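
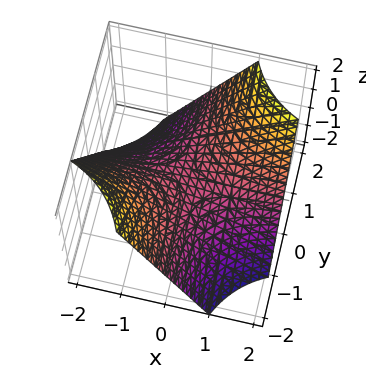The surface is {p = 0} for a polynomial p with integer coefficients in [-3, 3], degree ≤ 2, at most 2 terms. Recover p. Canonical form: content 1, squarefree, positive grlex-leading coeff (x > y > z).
x*y - z

First, degree: a hyperbolic paraboloid; a quadric, so deg p = 2.
Next, against the integer gridlines: the visible x-axis segment lies entirely on the surface; it meets the z-axis at z = 0 (among the integer gridlines); every point of the y-axis in the box is on the surface.
Finally, assembling these constraints gives the stated polynomial.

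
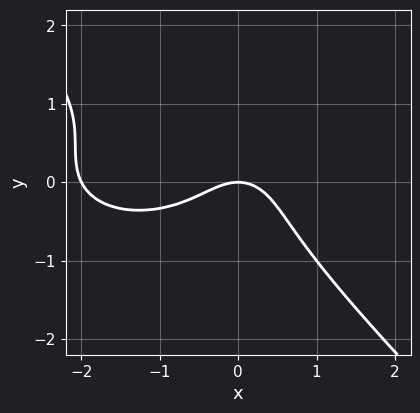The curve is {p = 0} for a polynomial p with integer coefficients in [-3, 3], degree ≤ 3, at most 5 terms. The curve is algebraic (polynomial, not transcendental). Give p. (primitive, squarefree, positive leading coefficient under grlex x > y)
x^3 + 2*x*y^2 + 3*y^3 + 2*x^2 + 2*y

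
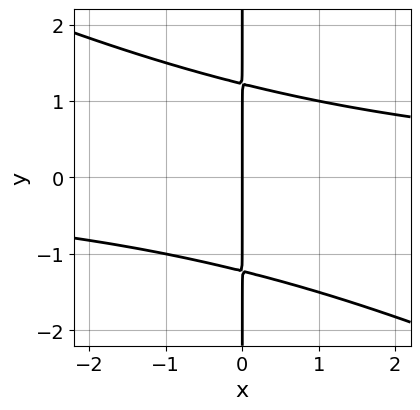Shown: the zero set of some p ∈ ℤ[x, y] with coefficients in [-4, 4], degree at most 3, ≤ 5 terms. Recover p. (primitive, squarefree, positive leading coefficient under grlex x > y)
x^2*y + 2*x*y^2 - 3*x

First, deg p = 3. No degree-2 curve has this shape.
Next, reading off the gridlines: every point of the y-axis in the box is on the curve; one x-axis crossing is at x = 0.
Finally, assembling these constraints gives the stated polynomial.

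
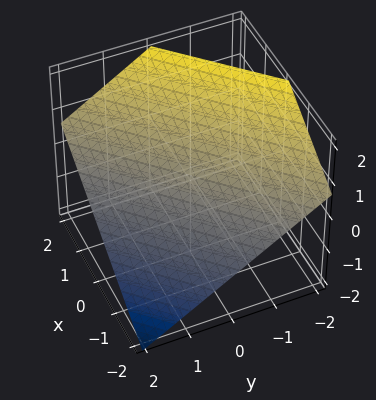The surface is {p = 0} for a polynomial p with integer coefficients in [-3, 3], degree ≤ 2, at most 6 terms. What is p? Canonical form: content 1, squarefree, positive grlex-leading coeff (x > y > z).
2*x - 2*y - 3*z + 2

First, the degree is 1 — every cross-section is a straight line — this is a plane.
Next, against the integer gridlines: it meets the y-axis at y = 1 (among the integer gridlines); it crosses the x-axis at the gridline x = -1.
Finally, assembling these constraints gives the stated polynomial.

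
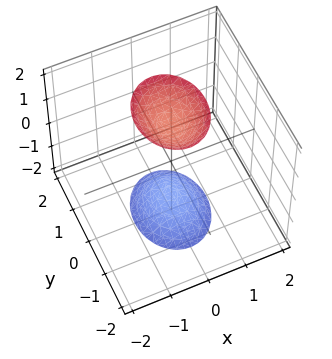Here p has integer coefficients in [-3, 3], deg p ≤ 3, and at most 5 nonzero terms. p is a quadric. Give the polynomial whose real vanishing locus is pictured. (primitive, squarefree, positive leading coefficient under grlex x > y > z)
1. There are 2 components. They look like related sheets of one shape, so recover p as a whole.
2. The degree is 2 — two sheets facing apart; a quadric.
3. Symmetries: mirror symmetry x ↦ −x ⇒ only even powers of x; it's symmetric under z → −z, forcing even powers of z; it's symmetric under y → −y, forcing even powers of y.
4. Checking where it meets the axes: the surface avoids every integer y-axis point in the box; it misses every integer gridline on the x-axis.
5. Matching integer coefficients to the picture gives p.

3*x^2 + 2*y^2 - z^2 + 2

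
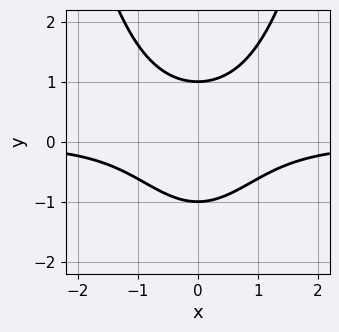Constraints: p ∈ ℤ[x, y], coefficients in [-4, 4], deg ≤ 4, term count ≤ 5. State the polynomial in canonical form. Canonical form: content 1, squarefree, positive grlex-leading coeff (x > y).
x^2*y - y^2 + 1

Degree: a generic line meets the curve in up to 3 points, so deg p = 3.
Symmetries: mirror symmetry x ↦ −x ⇒ only even powers of x.
Checking where it meets the axes: no x-intercept at any integer in the box; the y-axis gridline crossings are at y ∈ {-1, 1}.
The integer polynomial consistent with all of this is the stated p.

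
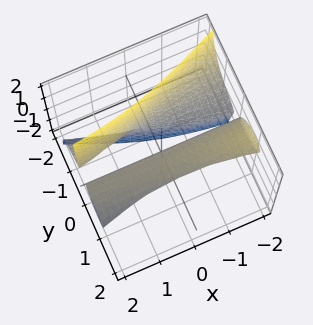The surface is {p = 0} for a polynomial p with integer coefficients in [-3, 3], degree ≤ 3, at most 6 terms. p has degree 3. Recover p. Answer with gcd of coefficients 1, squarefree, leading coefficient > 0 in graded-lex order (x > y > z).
3*x*y*z + 3*y^3 + 3*y*z^2 + 3*z^2 - 2*y

The picture has 2 separate pieces. They look like related sheets of one shape, so recover p as a whole.
Degree: a generic line meets the surface in up to 3 points, so deg p = 3.
From the visible intercepts: it meets the z-axis at z = 0 (among the integer gridlines); it crosses the y-axis at the gridline y = 0; the visible x-axis segment lies entirely on the surface.
These observations pin down the coefficients.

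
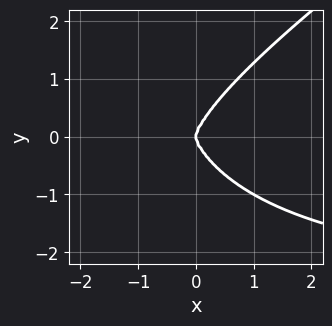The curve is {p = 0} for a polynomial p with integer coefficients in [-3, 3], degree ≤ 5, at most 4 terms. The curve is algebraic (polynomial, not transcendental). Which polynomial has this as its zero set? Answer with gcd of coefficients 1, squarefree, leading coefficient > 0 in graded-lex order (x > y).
x^3*y - x^2*y^2 - y^4 + 3*x^3

First, the degree is 4 — no degree-3 curve has this shape.
Then, checking where it meets the axes: one y-axis crossing is at y = 0; it crosses the x-axis at the gridline x = 0.
Finally, the integer polynomial consistent with all of this is the stated p.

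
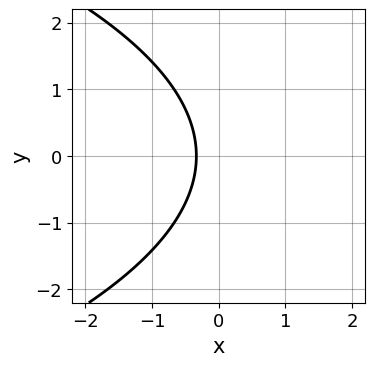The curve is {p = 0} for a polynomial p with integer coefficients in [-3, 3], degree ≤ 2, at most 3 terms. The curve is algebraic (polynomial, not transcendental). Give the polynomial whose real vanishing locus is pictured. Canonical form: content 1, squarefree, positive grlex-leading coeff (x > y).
y^2 + 3*x + 1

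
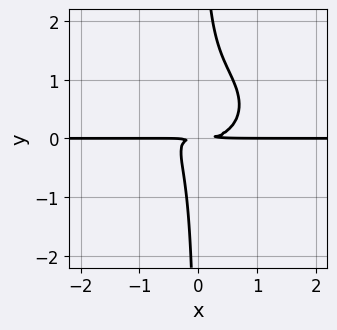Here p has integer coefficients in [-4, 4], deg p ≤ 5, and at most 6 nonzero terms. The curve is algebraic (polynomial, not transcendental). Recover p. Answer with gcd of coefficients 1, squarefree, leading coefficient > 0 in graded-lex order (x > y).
2*x^3*y + 3*x*y^3 - 2*x*y^2 - y^2

First, deg p = 4.
Next, observable constraints: every point of the x-axis in the box is on the curve.
Finally, together with the visible shape, these determine p as stated.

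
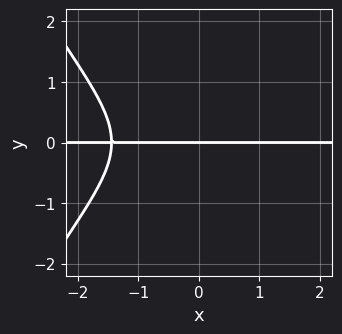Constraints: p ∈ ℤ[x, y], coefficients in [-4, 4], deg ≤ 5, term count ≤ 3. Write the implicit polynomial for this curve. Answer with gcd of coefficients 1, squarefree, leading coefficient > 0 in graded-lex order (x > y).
Degree: no degree-3 curve has this shape, so deg p = 4.
From the visible intercepts: every point of the x-axis in the box is on the curve; it crosses the y-axis at the gridline y = 0.
Putting this together gives p.

x^3*y + 3*y^3 + 3*y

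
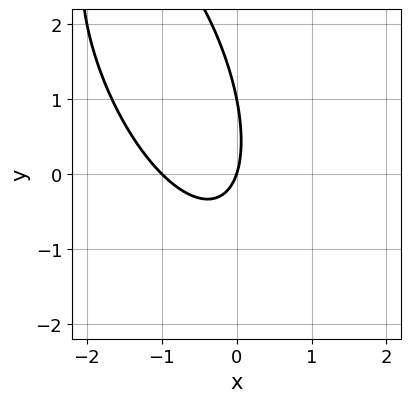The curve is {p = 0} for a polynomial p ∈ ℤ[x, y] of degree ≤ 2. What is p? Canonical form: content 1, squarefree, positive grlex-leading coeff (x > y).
3*x^2 + 2*x*y + y^2 + 3*x - y

(a) The degree is 2 — a generic line meets the curve in up to 2 points.
(b) From the axis intercepts and sections: among the integer gridlines, it crosses the y-axis at y ∈ {0, 1}; the x-axis gridline crossings are at x ∈ {-1, 0}.
(c) Fitting integer coefficients to these (and the overall shape) gives p.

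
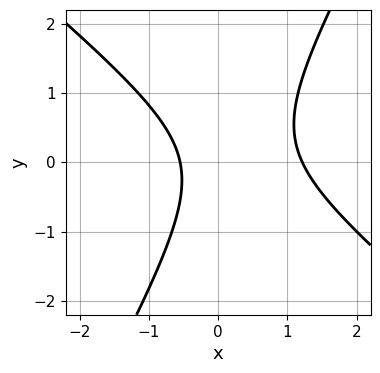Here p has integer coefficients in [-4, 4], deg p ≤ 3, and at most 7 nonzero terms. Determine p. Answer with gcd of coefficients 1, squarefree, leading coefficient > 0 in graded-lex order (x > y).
3*x^2 + 2*x*y - 2*y^2 - 2*x - 2

First, the degree is 2 — a generic line meets the curve in up to 2 points.
Then, from the visible intercepts: no y-intercept at any integer in the box.
Finally, the integer polynomial consistent with all of this is the stated p.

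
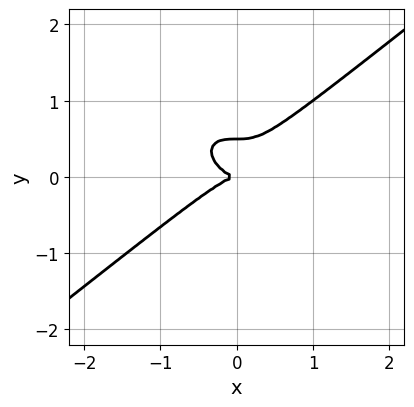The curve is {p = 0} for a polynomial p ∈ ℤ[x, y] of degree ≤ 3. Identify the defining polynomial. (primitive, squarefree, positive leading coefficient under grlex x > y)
1. Degree: a generic line meets the curve in up to 3 points, so deg p = 3.
2. From the axis intercepts and sections: one x-axis crossing is at x = 0; one y-axis crossing is at y = 0.
3. The integer polynomial consistent with all of this is the stated p.

x^3 - 2*y^3 + y^2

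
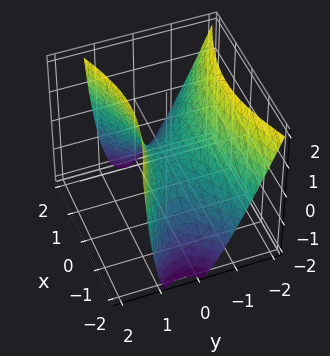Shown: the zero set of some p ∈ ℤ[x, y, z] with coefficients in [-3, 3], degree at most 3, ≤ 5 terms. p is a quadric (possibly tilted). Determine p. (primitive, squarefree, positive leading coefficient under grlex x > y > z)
x^2 - 3*y^2 - y*z + 2*z

(a) deg p = 2. No degree-1 surface has this shape.
(b) Against the integer gridlines: it crosses the x-axis at the gridline x = 0; it crosses the y-axis at the gridline y = 0.
(c) These observations pin down the coefficients.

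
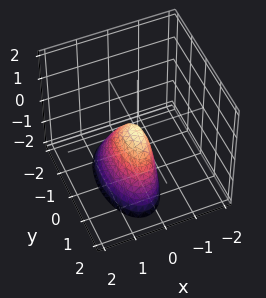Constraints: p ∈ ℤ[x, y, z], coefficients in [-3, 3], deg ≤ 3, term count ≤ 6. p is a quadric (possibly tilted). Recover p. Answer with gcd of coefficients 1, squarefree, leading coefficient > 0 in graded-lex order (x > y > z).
3*x^2 + x*z + y^2 + z

1. Degree: the shape is more complex than any degree-1 surface, so deg p = 2.
2. Observable constraints: one x-axis crossing is at x = 0; one z-axis crossing is at z = 0; it crosses the y-axis at the gridline y = 0.
3. Fitting integer coefficients to these (and the overall shape) gives p.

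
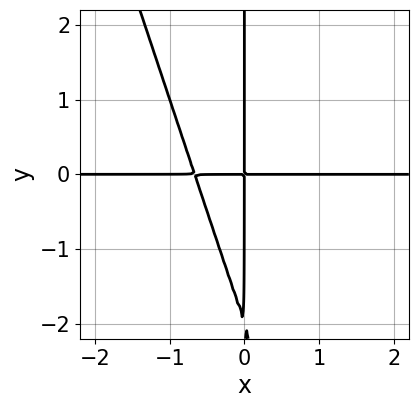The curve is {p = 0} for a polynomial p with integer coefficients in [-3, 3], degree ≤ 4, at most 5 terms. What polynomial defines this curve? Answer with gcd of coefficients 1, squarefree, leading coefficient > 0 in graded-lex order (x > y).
3*x^2*y + x*y^2 + 2*x*y

The degree is 3 — no degree-2 curve has this shape.
Checking where it meets the axes: every point of the y-axis in the box is on the curve; every point of the x-axis in the box is on the curve.
These observations pin down the coefficients.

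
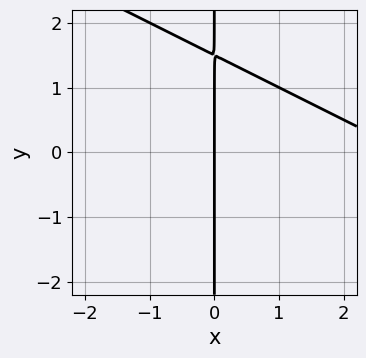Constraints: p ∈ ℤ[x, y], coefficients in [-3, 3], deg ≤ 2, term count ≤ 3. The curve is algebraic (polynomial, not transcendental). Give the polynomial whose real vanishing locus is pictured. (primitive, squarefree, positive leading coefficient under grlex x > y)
x^2 + 2*x*y - 3*x

deg p = 2.
From the visible intercepts: every point of the y-axis in the box is on the curve; it crosses the x-axis at the gridline x = 0.
Matching integer coefficients to the picture gives p.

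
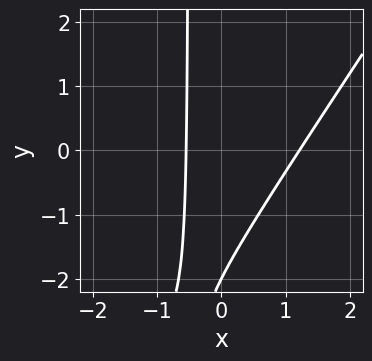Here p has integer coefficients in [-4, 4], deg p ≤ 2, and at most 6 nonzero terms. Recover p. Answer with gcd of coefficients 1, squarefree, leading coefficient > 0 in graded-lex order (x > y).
1. The degree is 2 — a generic line meets the curve in up to 2 points.
2. Checking where it meets the axes: it crosses the y-axis at the gridline y = -2.
3. These observations pin down the coefficients.

3*x^2 - 2*x*y - 2*x - y - 2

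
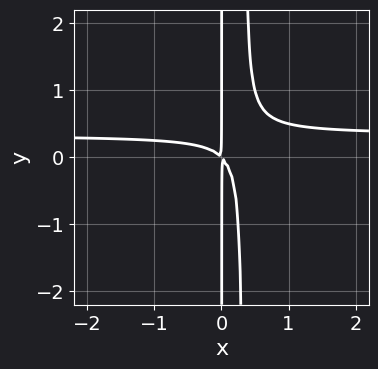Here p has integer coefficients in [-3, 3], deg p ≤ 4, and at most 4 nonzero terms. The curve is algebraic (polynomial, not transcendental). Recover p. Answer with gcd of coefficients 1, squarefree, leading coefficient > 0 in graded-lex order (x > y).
Degree: a generic line meets the curve in up to 3 points, so deg p = 3.
Reading off the gridlines: every point of the y-axis in the box is on the curve.
Together with the visible shape, these determine p as stated.

3*x^2*y - x^2 - x*y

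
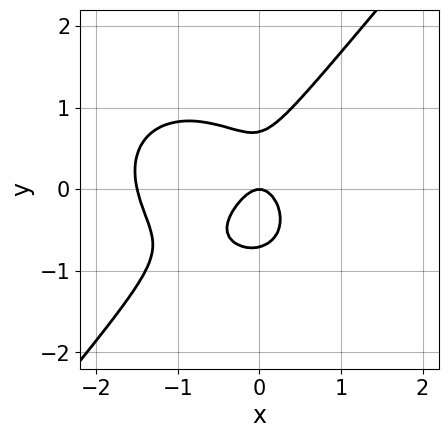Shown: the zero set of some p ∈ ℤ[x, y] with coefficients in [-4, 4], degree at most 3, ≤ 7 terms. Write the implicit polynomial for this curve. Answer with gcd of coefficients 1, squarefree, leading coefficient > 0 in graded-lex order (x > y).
2*x^3 + x*y^2 - 2*y^3 + 3*x^2 + y

First, degree: a generic line meets the curve in up to 3 points, so deg p = 3.
Then, reading off the gridlines: one y-axis crossing is at y = 0; it crosses the x-axis at the gridline x = 0.
Finally, together with the visible shape, these determine p as stated.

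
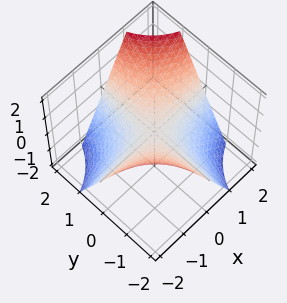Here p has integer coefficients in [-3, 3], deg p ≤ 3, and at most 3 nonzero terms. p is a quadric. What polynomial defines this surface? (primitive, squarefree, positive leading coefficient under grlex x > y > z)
(a) The degree is 2 — a hyperbolic paraboloid; a quadric.
(b) From the axis intercepts and sections: the visible y-axis segment lies entirely on the surface; it crosses the z-axis at the gridline z = 0.
(c) Solving for integer coefficients yields p as stated. Check: (2, 0, 0) on the x-axis lies on the surface, and p(2, 0, 0) = 0. ✓

x*y - z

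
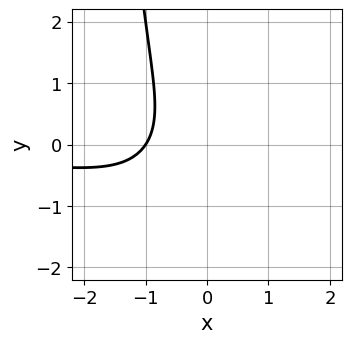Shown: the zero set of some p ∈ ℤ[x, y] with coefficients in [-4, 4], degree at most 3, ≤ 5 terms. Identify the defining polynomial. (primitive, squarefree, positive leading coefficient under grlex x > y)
(a) Degree: no degree-2 curve has this shape, so deg p = 3.
(b) Checking where it meets the axes: it meets the x-axis at x = -1 (among the integer gridlines); no y-intercept at any integer in the box.
(c) The integer polynomial consistent with all of this is the stated p.

2*x^2*y - x*y^2 - 2*y^2 - 3*x - 3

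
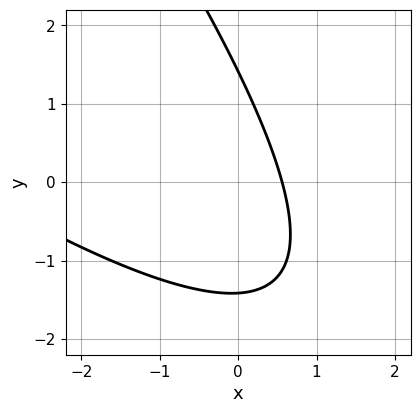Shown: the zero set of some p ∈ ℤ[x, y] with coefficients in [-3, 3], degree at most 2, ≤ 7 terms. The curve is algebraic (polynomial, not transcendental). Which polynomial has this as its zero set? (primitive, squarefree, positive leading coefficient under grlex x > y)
x^2 + 2*x*y + y^2 + 3*x - 2

First, degree: no degree-1 curve has this shape, so deg p = 2.
Finally, the integer polynomial consistent with all of this is the stated p.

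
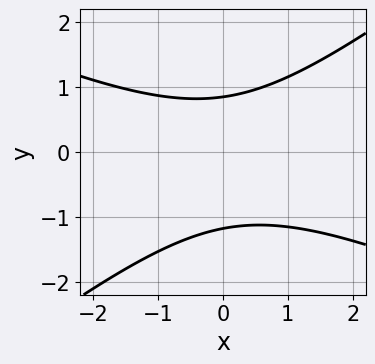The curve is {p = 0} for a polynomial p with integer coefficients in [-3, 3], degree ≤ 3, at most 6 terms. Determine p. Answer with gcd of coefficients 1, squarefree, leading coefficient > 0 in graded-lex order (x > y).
x^2 + x*y - 3*y^2 - y + 3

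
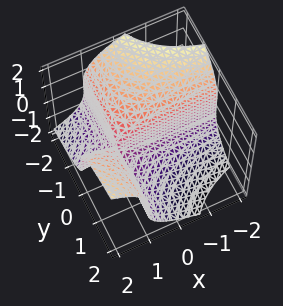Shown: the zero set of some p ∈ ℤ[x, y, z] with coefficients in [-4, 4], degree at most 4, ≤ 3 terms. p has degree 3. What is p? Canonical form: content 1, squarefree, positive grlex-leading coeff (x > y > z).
z^3 - 3*x*y + 3*y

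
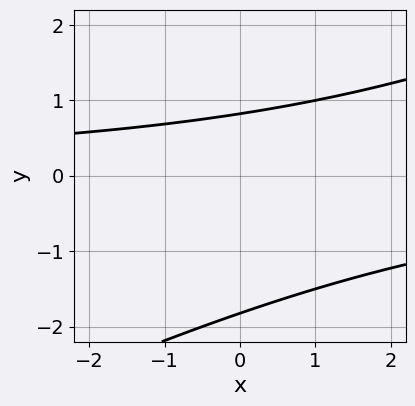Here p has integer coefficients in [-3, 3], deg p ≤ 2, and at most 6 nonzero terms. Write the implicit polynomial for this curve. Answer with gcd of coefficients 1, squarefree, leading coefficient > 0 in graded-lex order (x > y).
x*y - 2*y^2 - 2*y + 3

1. deg p = 2.
2. Checking where it meets the axes: it misses every integer gridline on the x-axis.
3. These observations pin down the coefficients.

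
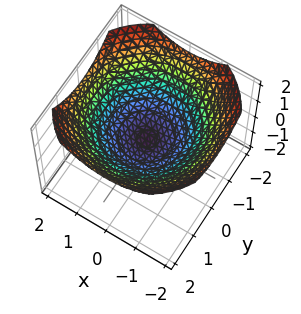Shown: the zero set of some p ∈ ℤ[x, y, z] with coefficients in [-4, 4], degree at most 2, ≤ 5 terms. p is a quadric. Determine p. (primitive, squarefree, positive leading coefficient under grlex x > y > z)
x^2 + y^2 - 3*z

The degree is 2 — a single bowl opening along one axis; a quadric.
By symmetry, the surface is invariant under rotation about z: p = q(x² + y², z).
Reading off the gridlines: a circular section at z = 1 has radius between 1 and 2; it meets the y-axis at y = 0 (among the integer gridlines).
Solving for integer coefficients yields p as stated.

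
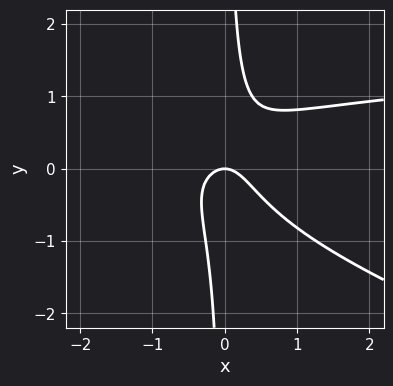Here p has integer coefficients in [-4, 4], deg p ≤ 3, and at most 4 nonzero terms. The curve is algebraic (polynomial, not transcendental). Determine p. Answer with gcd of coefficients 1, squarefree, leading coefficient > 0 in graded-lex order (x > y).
1. deg p = 3. The shape is more complex than any degree-2 curve.
2. Observable constraints: one x-axis crossing is at x = 0; it meets the y-axis at y = 0 (among the integer gridlines).
3. These observations pin down the coefficients.

x^2*y + 3*x*y^2 - 2*x^2 - y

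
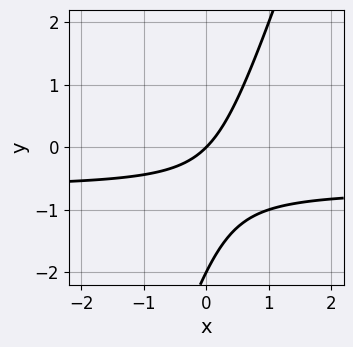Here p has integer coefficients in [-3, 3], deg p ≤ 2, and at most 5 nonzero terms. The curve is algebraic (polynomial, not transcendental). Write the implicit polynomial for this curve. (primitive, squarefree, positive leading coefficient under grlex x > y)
3*x*y - y^2 + 2*x - 2*y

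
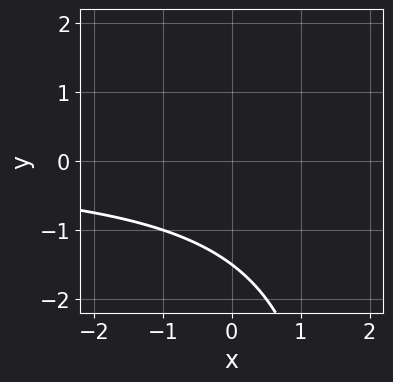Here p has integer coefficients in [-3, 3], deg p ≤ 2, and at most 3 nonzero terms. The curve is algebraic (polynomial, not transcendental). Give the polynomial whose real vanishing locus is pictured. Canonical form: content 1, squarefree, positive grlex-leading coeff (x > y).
x*y - 2*y - 3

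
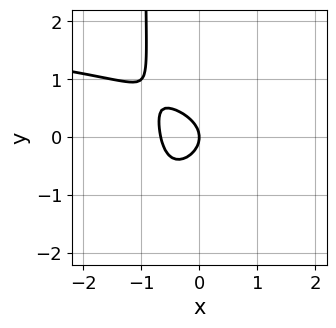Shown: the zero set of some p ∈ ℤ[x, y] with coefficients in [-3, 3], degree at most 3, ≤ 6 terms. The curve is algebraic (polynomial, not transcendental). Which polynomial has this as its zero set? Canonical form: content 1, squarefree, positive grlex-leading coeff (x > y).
x^2*y - 3*x*y^2 - 3*x^2 - 3*y^2 - 2*x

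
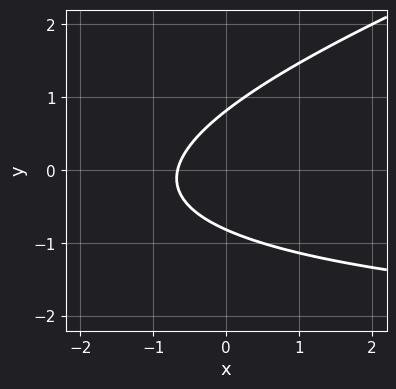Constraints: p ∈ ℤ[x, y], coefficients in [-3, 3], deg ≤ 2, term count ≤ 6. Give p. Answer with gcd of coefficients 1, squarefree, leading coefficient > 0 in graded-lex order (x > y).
Degree: a generic line meets the curve in up to 2 points, so deg p = 2.
The integer polynomial consistent with all of this is the stated p.

x*y - 3*y^2 + 3*x + 2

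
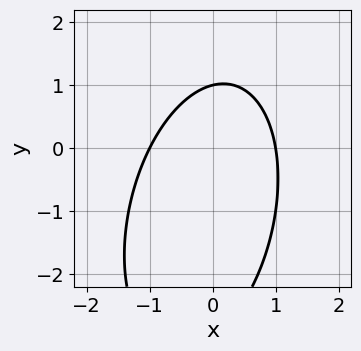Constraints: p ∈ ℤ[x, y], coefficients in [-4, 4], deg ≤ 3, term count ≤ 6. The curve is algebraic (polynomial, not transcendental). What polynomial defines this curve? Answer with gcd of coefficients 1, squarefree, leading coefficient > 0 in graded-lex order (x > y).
First, degree: a generic line meets the curve in up to 2 points, so deg p = 2.
Then, checking where it meets the axes: the x-axis gridline crossings are at x ∈ {-1, 1}; one y-axis crossing is at y = 1.
Finally, matching integer coefficients to the picture gives p.

3*x^2 - x*y + y^2 + 2*y - 3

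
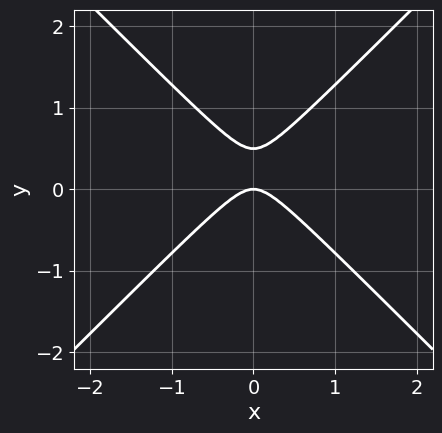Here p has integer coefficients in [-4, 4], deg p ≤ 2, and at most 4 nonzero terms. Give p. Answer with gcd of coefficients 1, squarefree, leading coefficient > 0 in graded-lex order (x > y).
2*x^2 - 2*y^2 + y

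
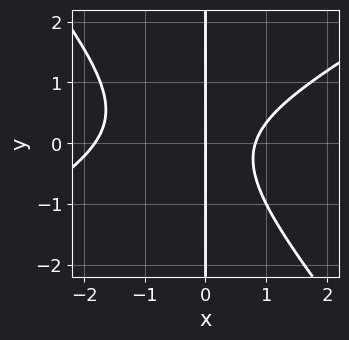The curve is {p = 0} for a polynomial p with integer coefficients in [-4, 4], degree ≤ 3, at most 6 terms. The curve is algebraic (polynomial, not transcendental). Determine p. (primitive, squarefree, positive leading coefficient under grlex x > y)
2*x^3 - 2*x^2*y - 3*x*y^2 + 2*x^2 - 3*x

(a) Degree: no degree-2 curve has this shape, so deg p = 3.
(b) Observable constraints: the visible y-axis segment lies entirely on the curve; it meets the x-axis at x = 0 (among the integer gridlines).
(c) Putting this together gives p.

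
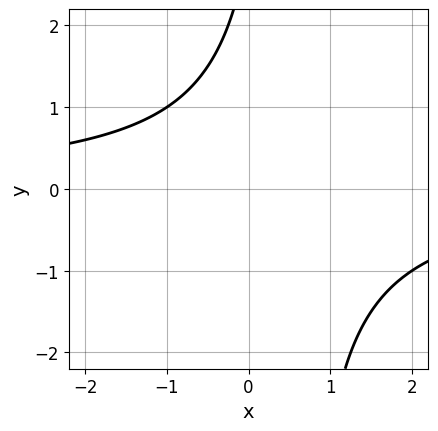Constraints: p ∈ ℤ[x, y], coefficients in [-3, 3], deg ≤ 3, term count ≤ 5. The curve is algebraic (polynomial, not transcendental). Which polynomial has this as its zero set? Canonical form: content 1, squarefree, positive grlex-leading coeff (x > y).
1. deg p = 2.
2. From the axis intercepts and sections: no x-intercept at any integer in the box; no y-intercept at any integer in the box.
3. Solving for integer coefficients yields p as stated.

2*x*y - y + 3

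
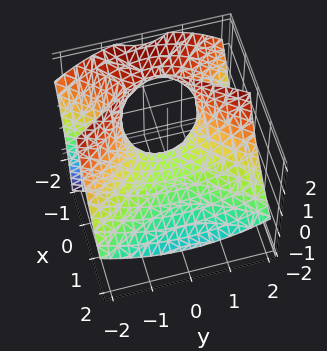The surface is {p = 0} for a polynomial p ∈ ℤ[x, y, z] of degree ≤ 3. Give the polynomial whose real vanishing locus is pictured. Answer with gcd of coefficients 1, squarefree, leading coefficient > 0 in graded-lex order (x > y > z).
2*x^2 + 3*x*z - y^2 + 2*z

(a) Degree: no degree-1 surface has this shape, so deg p = 2.
(b) Against the integer gridlines: it meets the z-axis at z = 0 (among the integer gridlines); it meets the y-axis at y = 0 (among the integer gridlines).
(c) Fitting integer coefficients to these (and the overall shape) gives p.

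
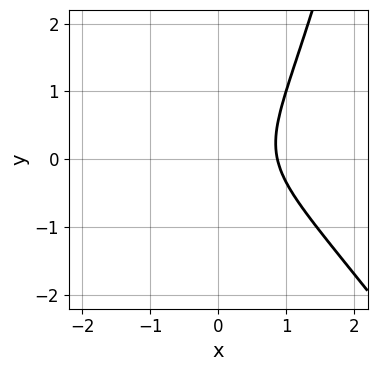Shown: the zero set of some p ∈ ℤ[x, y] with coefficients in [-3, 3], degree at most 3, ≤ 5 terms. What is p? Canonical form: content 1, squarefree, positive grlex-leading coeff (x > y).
3*x^3 + 2*x^2*y - 3*y^2 - 2

(a) deg p = 3.
(b) Against the integer gridlines: no y-intercept at any integer in the box.
(c) The integer polynomial consistent with all of this is the stated p.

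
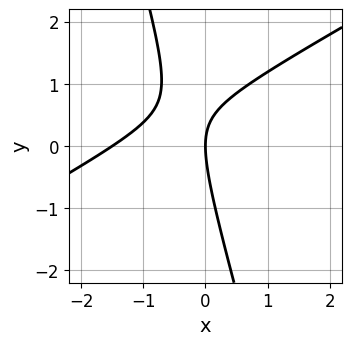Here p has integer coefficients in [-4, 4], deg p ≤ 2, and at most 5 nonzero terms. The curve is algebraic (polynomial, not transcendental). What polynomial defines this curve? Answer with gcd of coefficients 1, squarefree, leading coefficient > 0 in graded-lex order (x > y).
(a) deg p = 2. No degree-1 curve has this shape.
(b) Observable constraints: it crosses the x-axis at the gridline x = 0; one y-axis crossing is at y = 0.
(c) Assembling these constraints gives the stated polynomial.

2*x^2 - 3*x*y - y^2 + 3*x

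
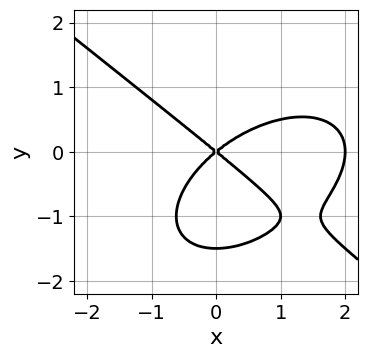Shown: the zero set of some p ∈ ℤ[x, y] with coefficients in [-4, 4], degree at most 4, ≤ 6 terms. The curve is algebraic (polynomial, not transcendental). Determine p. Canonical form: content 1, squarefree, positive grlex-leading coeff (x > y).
1. Degree: the shape is more complex than any degree-2 curve, so deg p = 3.
2. From the visible intercepts: it crosses the y-axis at the gridline y = 0; the x-axis gridline crossings are at x ∈ {0, 2}.
3. Matching integer coefficients to the picture gives p.

x^3 + 2*y^3 - 2*x^2 + 3*y^2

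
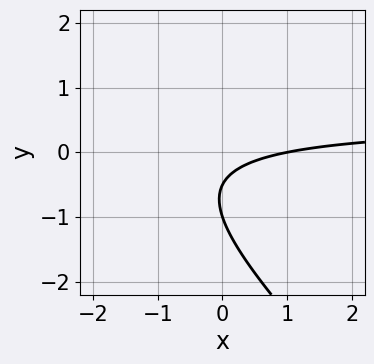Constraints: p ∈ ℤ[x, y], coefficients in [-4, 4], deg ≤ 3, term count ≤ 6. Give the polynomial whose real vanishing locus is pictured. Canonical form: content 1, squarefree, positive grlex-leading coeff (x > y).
2*x*y + 2*y^2 - x + 3*y + 1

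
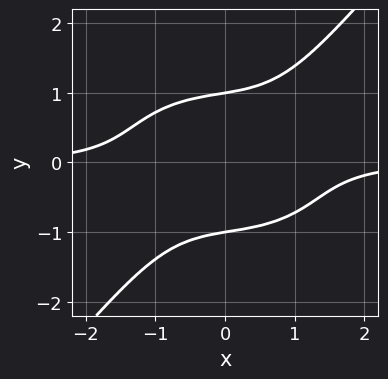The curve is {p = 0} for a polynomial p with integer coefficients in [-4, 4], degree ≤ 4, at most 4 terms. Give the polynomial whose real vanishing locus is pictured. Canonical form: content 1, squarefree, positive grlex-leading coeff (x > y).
Degree: the shape is more complex than any degree-3 curve, so deg p = 4.
Checking where it meets the axes: the curve avoids every integer x-axis point in the box; among the integer gridlines, it crosses the y-axis at y ∈ {-1, 1}.
These observations pin down the coefficients.

2*x^3*y + 2*x*y^3 - 3*y^4 + 3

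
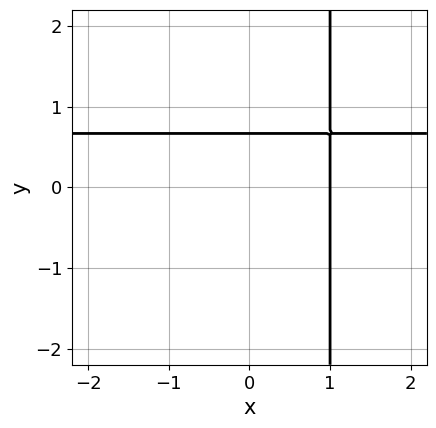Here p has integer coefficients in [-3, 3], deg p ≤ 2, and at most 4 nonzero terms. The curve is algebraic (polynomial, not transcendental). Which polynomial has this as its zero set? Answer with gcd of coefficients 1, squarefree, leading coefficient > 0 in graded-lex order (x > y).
3*x*y - 2*x - 3*y + 2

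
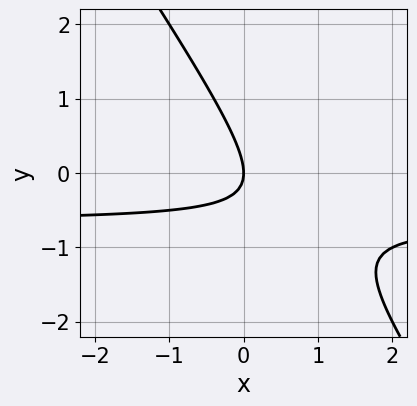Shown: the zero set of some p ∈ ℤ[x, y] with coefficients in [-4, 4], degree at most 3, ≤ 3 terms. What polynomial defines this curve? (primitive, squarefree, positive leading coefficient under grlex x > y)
3*x*y + 2*y^2 + 2*x

The degree is 2 — the shape is more complex than any degree-1 curve.
Checking where it meets the axes: it crosses the x-axis at the gridline x = 0; one y-axis crossing is at y = 0.
Putting this together gives p.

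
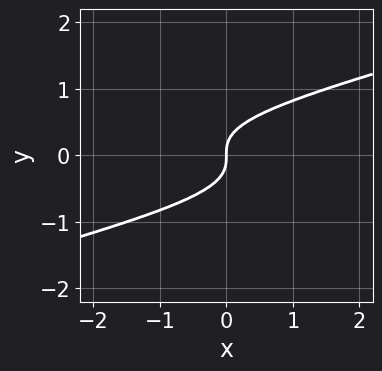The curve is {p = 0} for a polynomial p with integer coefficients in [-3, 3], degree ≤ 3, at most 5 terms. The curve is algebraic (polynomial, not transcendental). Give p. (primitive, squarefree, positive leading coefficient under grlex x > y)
x*y^2 - 3*y^3 + x

1. deg p = 3.
2. Reading off the gridlines: it crosses the x-axis at the gridline x = 0; it crosses the y-axis at the gridline y = 0.
3. Solving for integer coefficients yields p as stated.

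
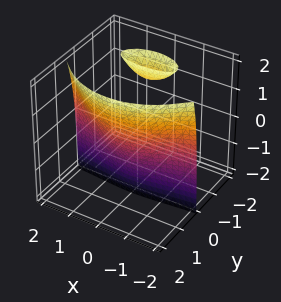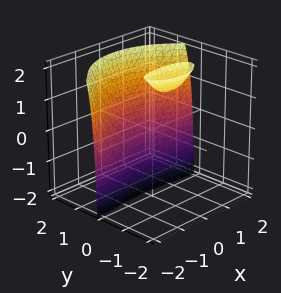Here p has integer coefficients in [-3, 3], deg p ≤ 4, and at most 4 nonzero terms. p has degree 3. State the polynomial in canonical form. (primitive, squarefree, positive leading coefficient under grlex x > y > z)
1. There are 2 components. Treating them together as one polynomial.
2. Degree: the shape is more complex than any degree-2 surface, so deg p = 3.
3. Reading off the gridlines: no z-intercept at any integer in the box; the surface avoids every integer x-axis point in the box.
4. These observations pin down the coefficients.

2*x^2*y + 3*y^3 - 3*y*z - 2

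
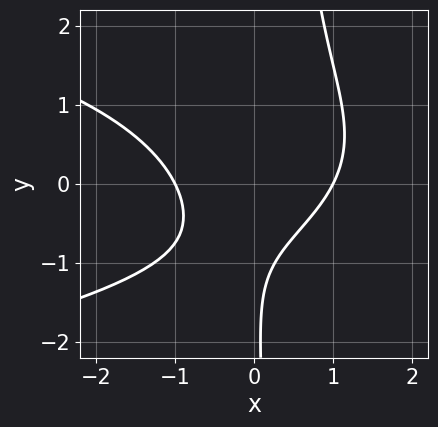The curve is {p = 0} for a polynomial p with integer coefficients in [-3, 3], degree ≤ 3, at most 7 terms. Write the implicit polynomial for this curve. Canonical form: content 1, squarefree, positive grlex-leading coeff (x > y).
3*x*y^2 + 3*x^2 - y^2 - 3*y - 3

(a) The degree is 3 — no degree-2 curve has this shape.
(b) Against the integer gridlines: it misses every integer gridline on the y-axis; the x-axis gridline crossings are at x ∈ {-1, 1}.
(c) Putting this together gives p.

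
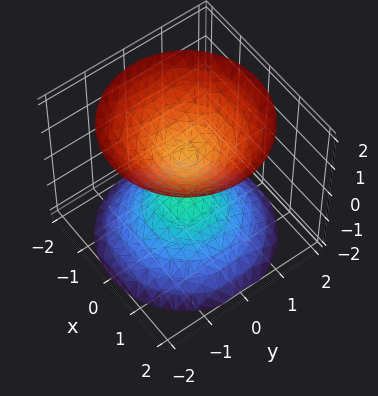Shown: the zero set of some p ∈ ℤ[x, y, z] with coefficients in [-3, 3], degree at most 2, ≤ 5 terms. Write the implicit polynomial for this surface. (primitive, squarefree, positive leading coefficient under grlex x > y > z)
2*x^2 + 2*y^2 - 2*z^2 + 1

1. The picture has 2 separate pieces. Treating them together as one polynomial.
2. Degree: two separate bowl-shaped sheets opening away from each other; a quadric, so deg p = 2.
3. Symmetries: the z ↦ −z reflection is a symmetry, so z appears only in even powers; the z-axis is an axis of rotation, so x and y enter only as x² + y².
4. From the visible intercepts: a circular section at z = -1 has radius between 0 and 1; no x-intercept at any integer in the box; no y-intercept at any integer in the box.
5. Solving for integer coefficients yields p as stated.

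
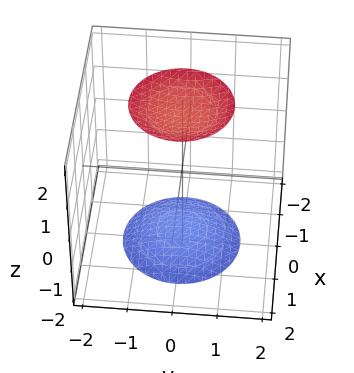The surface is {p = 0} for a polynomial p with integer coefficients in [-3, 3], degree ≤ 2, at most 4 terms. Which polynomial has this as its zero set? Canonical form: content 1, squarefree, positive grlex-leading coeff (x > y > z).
x^2 + y^2 - z^2 + 3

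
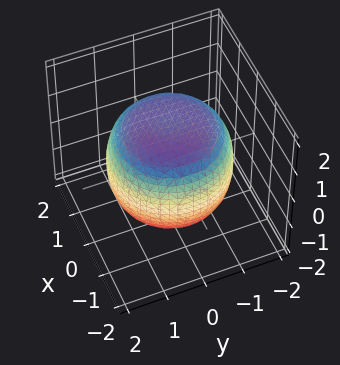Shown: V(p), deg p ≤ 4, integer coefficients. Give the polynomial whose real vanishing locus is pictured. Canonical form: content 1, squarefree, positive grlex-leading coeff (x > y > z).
x^4 + 2*x^2*y^2 + y^4 - x^2 - y^2 + 2*z^2 - 3

deg p = 4.
By symmetry, every cross-section ⟂ z is a circle, so x, y appear only via x² + y².
Against the integer gridlines: a circular section at z = 0 has radius between 1 and 2.
Assembling these constraints gives the stated polynomial.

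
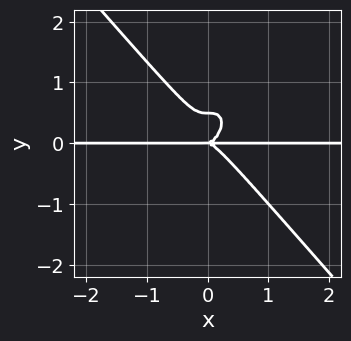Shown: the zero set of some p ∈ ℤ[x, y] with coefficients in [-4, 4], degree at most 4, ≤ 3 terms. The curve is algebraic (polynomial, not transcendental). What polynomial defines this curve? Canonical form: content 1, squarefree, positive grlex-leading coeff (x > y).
3*x^3*y + 2*y^4 - y^3

The degree is 4 — the shape is more complex than any degree-3 curve.
Checking where it meets the axes: one y-axis crossing is at y = 0; the visible x-axis segment lies entirely on the curve.
Putting this together gives p.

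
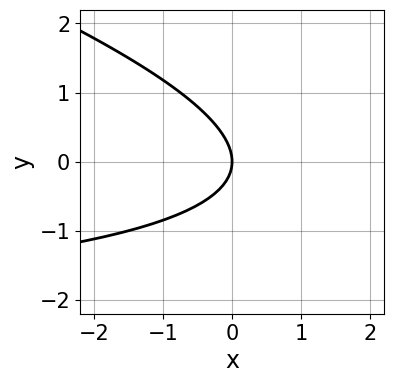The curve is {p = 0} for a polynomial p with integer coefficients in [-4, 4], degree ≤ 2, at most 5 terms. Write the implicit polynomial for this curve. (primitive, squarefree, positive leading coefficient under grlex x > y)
x*y + 3*y^2 + 3*x

Degree: no degree-1 curve has this shape, so deg p = 2.
Observable constraints: one y-axis crossing is at y = 0; it crosses the x-axis at the gridline x = 0.
Assembling these constraints gives the stated polynomial.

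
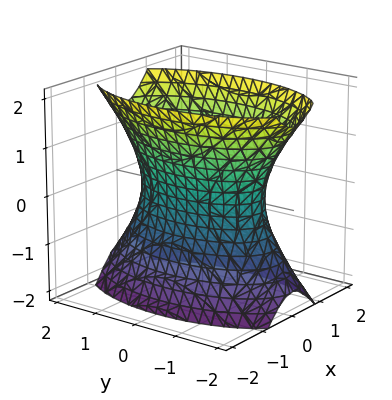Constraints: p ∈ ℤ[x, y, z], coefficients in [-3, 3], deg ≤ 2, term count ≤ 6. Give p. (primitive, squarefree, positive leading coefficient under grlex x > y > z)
1. deg p = 2. An hourglass — one-sheet hyperboloid; a quadric.
2. Symmetries: it's symmetric under x → −x, forcing even powers of x; mirror symmetry z ↦ −z ⇒ only even powers of z; the y ↦ −y reflection is a symmetry, so y appears only in even powers.
3. Against the integer gridlines: it misses every integer gridline on the z-axis.
4. Fitting integer coefficients to these (and the overall shape) gives p.

3*x^2 + y^2 - z^2 - 2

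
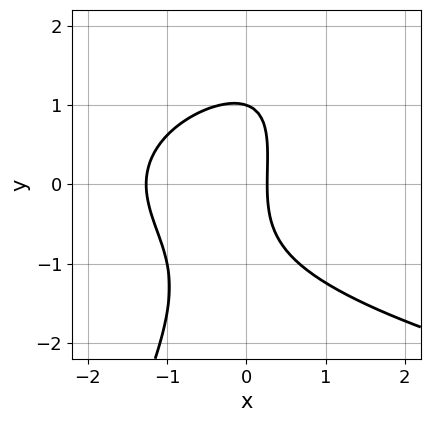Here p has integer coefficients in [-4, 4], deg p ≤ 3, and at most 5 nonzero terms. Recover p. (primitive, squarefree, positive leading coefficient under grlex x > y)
2*x*y^2 - y^3 - 3*x^2 - 3*x + 1

First, the degree is 3 — the shape is more complex than any degree-2 curve.
Then, from the axis intercepts and sections: one y-axis crossing is at y = 1.
Finally, the integer polynomial consistent with all of this is the stated p.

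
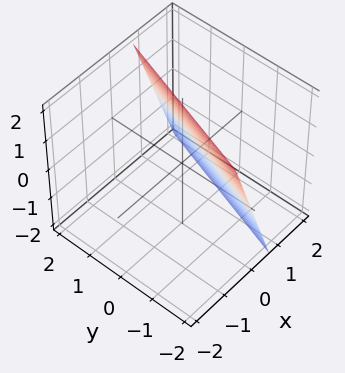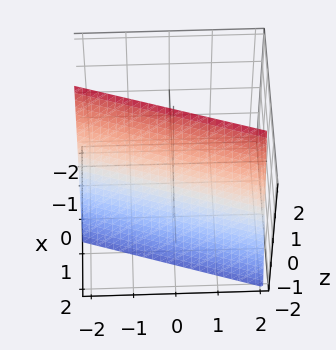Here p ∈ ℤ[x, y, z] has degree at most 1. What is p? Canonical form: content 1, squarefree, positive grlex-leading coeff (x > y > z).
3*x - y + z - 2

1. Degree: every cross-section is a straight line — this is a plane, so deg p = 1.
2. From the axis intercepts and sections: one y-axis crossing is at y = -2; it crosses the z-axis at the gridline z = 2.
3. Assembling these constraints gives the stated polynomial.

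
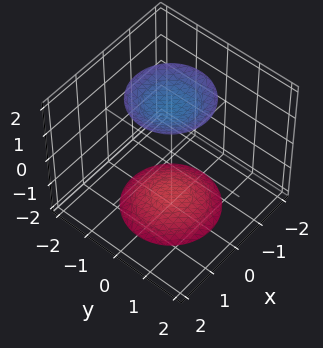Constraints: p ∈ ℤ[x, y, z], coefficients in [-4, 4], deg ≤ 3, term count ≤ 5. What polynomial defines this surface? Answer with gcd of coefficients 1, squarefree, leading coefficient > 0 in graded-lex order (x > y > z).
The picture has 2 separate pieces.
Degree: no degree-1 surface has this shape, so deg p = 2.
By symmetry, every cross-section ⟂ z is a circle, so x, y appear only via x² + y².
From the visible intercepts: no x-intercept at any integer in the box; it misses every integer gridline on the y-axis; a circular section at z = 2 has radius exactly 1.
Assembling these constraints gives the stated polynomial.

x^2 + y^2 - z^2 + 3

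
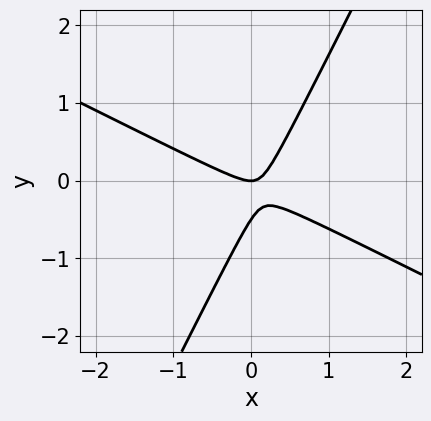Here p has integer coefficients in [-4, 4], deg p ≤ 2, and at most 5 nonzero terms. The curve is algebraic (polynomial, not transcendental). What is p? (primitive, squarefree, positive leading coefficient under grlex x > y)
First, degree: a generic line meets the curve in up to 2 points, so deg p = 2.
Next, checking where it meets the axes: it meets the x-axis at x = 0 (among the integer gridlines); one y-axis crossing is at y = 0.
Finally, putting this together gives p.

2*x^2 + 3*x*y - 2*y^2 - y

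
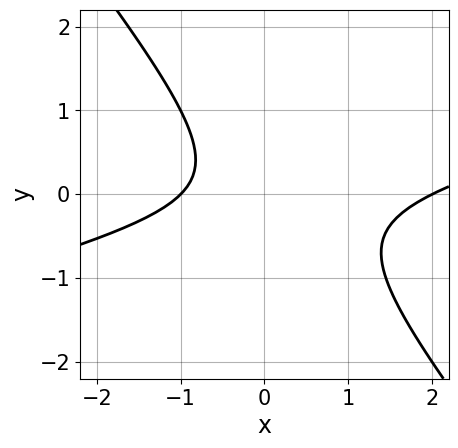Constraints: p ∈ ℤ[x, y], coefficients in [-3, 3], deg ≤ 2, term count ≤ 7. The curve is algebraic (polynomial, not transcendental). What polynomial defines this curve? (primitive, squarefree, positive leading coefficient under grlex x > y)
x^2 - 3*x*y - 3*y^2 - x - 2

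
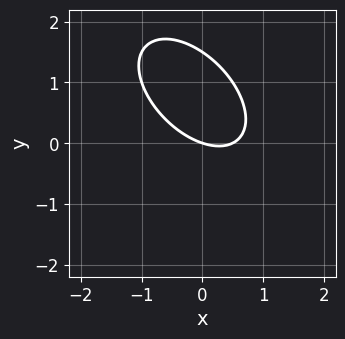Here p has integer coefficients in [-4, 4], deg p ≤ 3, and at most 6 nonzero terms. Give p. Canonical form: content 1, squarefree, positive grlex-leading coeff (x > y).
2*x^2 + 2*x*y + 2*y^2 - x - 3*y

(a) The degree is 2 — a generic line meets the curve in up to 2 points.
(b) Reading off the gridlines: it meets the y-axis at y = 0 (among the integer gridlines); it crosses the x-axis at the gridline x = 0.
(c) Putting this together gives p.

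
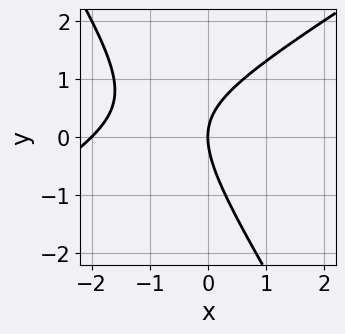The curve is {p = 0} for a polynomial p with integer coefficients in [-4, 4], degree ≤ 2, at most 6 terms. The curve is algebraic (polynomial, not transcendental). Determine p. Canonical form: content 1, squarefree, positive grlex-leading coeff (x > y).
x^2 - x*y - y^2 + 2*x

1. deg p = 2. No degree-1 curve has this shape.
2. From the visible intercepts: it crosses the y-axis at the gridline y = 0; the x-axis gridline crossings are at x ∈ {-2, 0}.
3. Together with the visible shape, these determine p as stated.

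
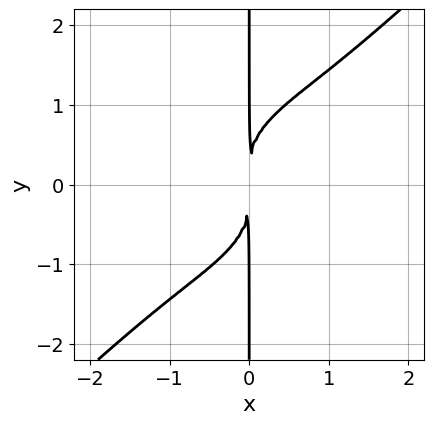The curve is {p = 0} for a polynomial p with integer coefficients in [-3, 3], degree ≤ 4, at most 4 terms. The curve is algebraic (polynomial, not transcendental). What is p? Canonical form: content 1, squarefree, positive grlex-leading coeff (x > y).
x^4 - x*y^3 + 2*x^2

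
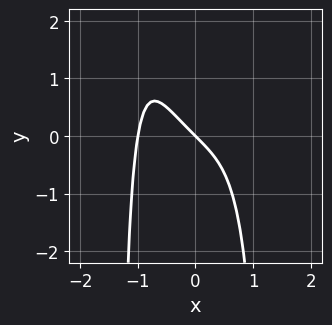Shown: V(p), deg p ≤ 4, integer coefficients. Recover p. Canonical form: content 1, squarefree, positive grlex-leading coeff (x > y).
2*x^4 - x^2*y + 2*x + 2*y

First, degree: a generic line meets the curve in up to 4 points, so deg p = 4.
Next, from the visible intercepts: the x-axis gridline crossings are at x ∈ {-1, 0}; one y-axis crossing is at y = 0.
Finally, matching integer coefficients to the picture gives p.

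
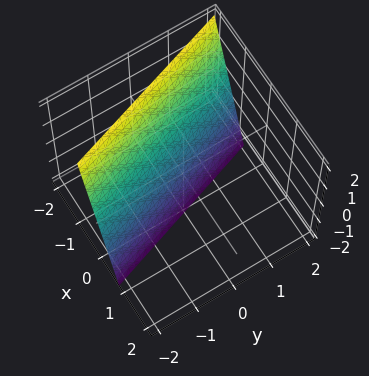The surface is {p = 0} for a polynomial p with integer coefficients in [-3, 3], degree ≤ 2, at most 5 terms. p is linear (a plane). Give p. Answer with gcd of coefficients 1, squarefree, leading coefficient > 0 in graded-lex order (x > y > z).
3*x + y + z + 2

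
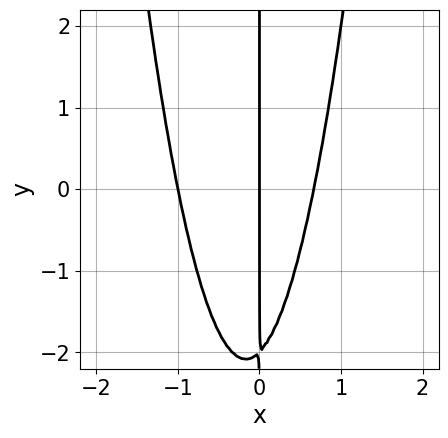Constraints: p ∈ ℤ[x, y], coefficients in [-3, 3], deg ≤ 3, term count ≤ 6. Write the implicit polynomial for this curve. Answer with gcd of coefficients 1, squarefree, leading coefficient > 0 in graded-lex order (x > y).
3*x^3 + x^2 - x*y - 2*x

First, deg p = 3. No degree-2 curve has this shape.
Next, checking where it meets the axes: the visible y-axis segment lies entirely on the curve; the x-axis gridline crossings are at x ∈ {-1, 0}.
Finally, solving for integer coefficients yields p as stated.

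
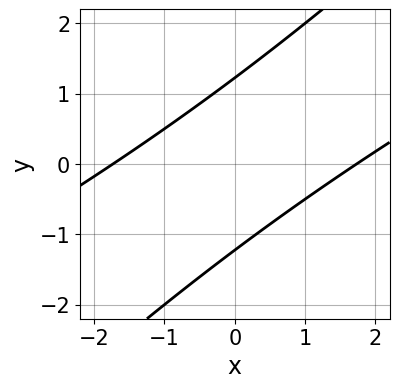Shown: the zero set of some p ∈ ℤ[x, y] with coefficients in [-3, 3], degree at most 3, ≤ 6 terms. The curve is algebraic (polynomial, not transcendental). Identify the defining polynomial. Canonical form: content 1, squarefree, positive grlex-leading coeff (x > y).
x^2 - 3*x*y + 2*y^2 - 3

(a) The degree is 2 — no degree-1 curve has this shape.
(b) The integer polynomial consistent with all of this is the stated p.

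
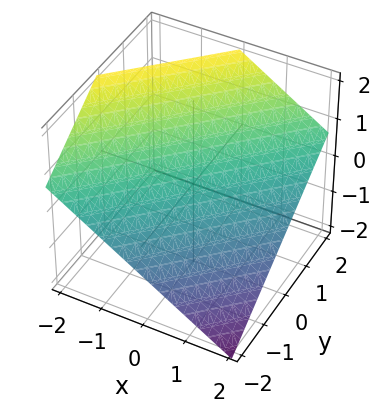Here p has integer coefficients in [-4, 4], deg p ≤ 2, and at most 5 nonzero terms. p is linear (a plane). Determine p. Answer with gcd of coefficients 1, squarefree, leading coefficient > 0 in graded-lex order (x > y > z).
2*x - 2*y + 3*z - 2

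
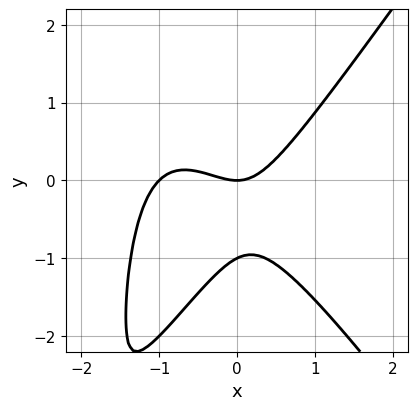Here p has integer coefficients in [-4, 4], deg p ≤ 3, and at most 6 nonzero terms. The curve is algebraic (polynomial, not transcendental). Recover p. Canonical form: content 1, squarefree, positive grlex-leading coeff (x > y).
First, the degree is 3 — the shape is more complex than any degree-2 curve.
Next, from the visible intercepts: the y-axis gridline crossings are at y ∈ {-1, 0}; among the integer gridlines, it crosses the x-axis at x ∈ {-1, 0}.
Finally, solving for integer coefficients yields p as stated.

2*x^3 - x*y^2 + 2*x^2 - 2*y^2 - 2*y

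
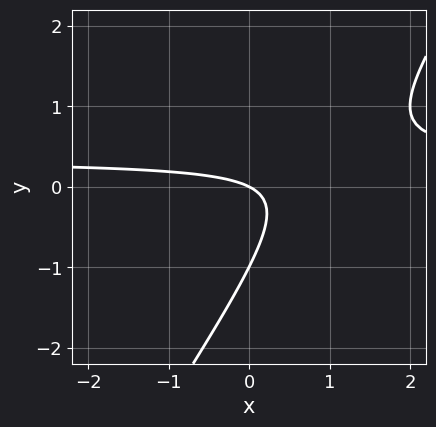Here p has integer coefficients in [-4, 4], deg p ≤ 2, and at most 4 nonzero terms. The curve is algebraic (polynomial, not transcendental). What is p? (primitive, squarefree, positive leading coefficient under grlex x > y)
Degree: no degree-1 curve has this shape, so deg p = 2.
From the visible intercepts: it meets the x-axis at x = 0 (among the integer gridlines); among the integer gridlines, it crosses the y-axis at y ∈ {-1, 0}.
Solving for integer coefficients yields p as stated.

3*x*y - 2*y^2 - x - 2*y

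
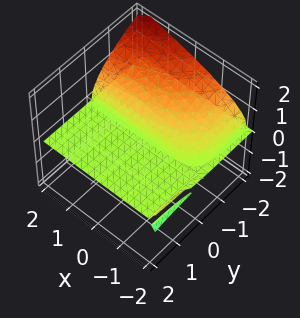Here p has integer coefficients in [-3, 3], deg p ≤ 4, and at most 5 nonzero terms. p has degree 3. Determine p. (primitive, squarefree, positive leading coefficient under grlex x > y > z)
x*y*z + 2*z^3 + 2*y*z

1. I count 3 distinct pieces.
2. Degree: no degree-2 surface has this shape, so deg p = 3.
3. Observable constraints: one z-axis crossing is at z = 0; every point of the x-axis in the box is on the surface; the visible y-axis segment lies entirely on the surface.
4. Assembling these constraints gives the stated polynomial.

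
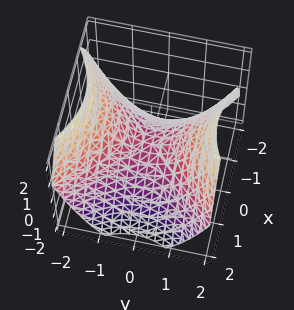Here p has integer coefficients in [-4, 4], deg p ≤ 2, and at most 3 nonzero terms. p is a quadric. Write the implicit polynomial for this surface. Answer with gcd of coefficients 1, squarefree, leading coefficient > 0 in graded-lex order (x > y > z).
2*x^2 - 2*y^2 + 3*z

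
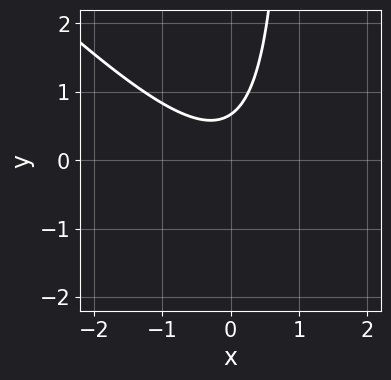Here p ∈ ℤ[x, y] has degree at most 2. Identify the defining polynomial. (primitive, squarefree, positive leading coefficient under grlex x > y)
3*x^2 + 3*x*y - 3*y + 2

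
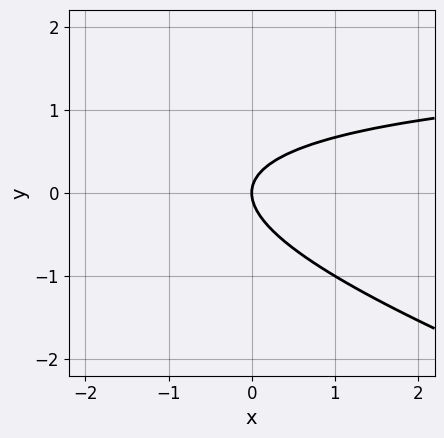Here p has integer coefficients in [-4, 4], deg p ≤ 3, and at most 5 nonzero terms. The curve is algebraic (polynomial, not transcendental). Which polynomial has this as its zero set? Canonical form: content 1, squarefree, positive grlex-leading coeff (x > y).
x*y + 3*y^2 - 2*x

1. deg p = 2.
2. Checking where it meets the axes: it meets the x-axis at x = 0 (among the integer gridlines); it meets the y-axis at y = 0 (among the integer gridlines).
3. Solving for integer coefficients yields p as stated.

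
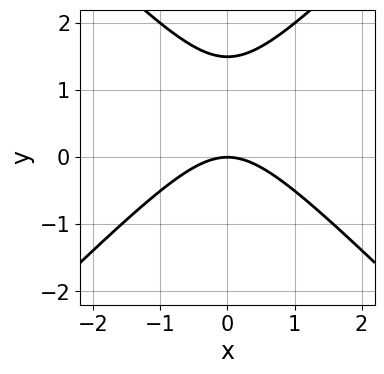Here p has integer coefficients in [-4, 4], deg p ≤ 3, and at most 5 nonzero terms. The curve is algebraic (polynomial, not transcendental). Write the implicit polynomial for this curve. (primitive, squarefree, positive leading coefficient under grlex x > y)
(a) deg p = 2.
(b) Symmetries: the x ↦ −x reflection is a symmetry, so x appears only in even powers.
(c) Against the integer gridlines: it meets the y-axis at y = 0 (among the integer gridlines); one x-axis crossing is at x = 0.
(d) Together with the visible shape, these determine p as stated.

2*x^2 - 2*y^2 + 3*y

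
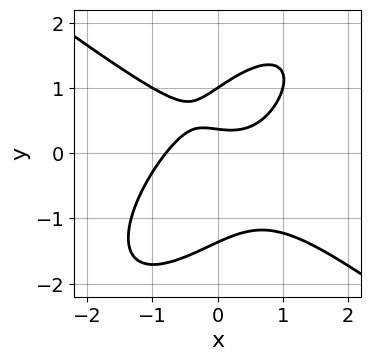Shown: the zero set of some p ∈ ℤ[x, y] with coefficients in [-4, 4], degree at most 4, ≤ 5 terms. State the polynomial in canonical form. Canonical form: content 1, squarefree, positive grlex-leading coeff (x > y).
The degree is 3 — no degree-2 curve has this shape.
Against the integer gridlines: it meets the y-axis at y = 1 (among the integer gridlines).
Matching integer coefficients to the picture gives p.

2*x^3 - 2*x*y^2 + 2*y^3 - 3*y + 1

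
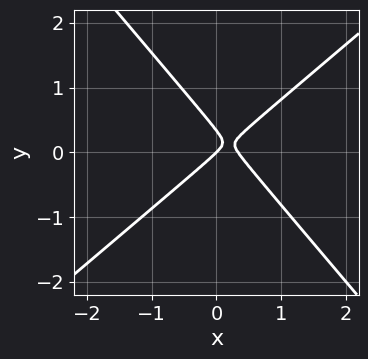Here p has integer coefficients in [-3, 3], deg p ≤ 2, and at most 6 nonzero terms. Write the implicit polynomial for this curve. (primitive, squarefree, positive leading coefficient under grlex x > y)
First, deg p = 2. The shape is more complex than any degree-1 curve.
Then, against the integer gridlines: it meets the y-axis at y = 0 (among the integer gridlines); it meets the x-axis at x = 0 (among the integer gridlines).
Finally, together with the visible shape, these determine p as stated.

3*x^2 - x*y - 3*y^2 - x + y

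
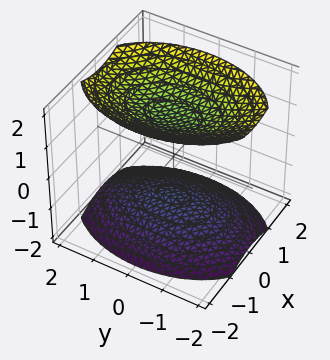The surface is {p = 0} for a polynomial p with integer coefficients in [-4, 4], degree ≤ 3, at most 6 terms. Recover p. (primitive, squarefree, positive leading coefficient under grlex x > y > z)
1. There are 2 components.
2. Degree: two separate bowl-shaped sheets opening away from each other; a quadric, so deg p = 2.
3. Symmetries: it's symmetric under x → −x, forcing even powers of x; it's symmetric under z → −z, forcing even powers of z; it's symmetric under y → −y, forcing even powers of y.
4. From the visible intercepts: no y-intercept at any integer in the box; no x-intercept at any integer in the box.
5. Putting this together gives p.

2*x^2 + y^2 - 2*z^2 + 3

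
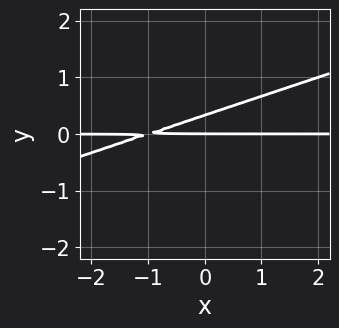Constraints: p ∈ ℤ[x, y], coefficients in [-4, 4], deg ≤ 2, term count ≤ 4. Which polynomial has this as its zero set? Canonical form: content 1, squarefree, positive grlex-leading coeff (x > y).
(a) Degree: no degree-1 curve has this shape, so deg p = 2.
(b) Checking where it meets the axes: every point of the x-axis in the box is on the curve; one y-axis crossing is at y = 0.
(c) Matching integer coefficients to the picture gives p.

x*y - 3*y^2 + y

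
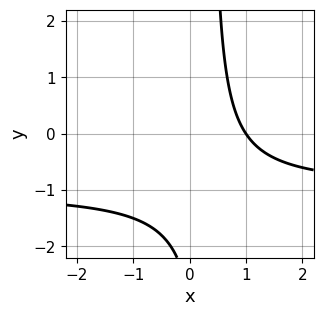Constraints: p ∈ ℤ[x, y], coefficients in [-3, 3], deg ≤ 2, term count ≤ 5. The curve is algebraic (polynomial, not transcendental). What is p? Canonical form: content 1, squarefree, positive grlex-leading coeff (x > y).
3*x*y + 3*x - y - 3

1. deg p = 2.
2. Against the integer gridlines: the curve avoids every integer y-axis point in the box; one x-axis crossing is at x = 1.
3. The integer polynomial consistent with all of this is the stated p.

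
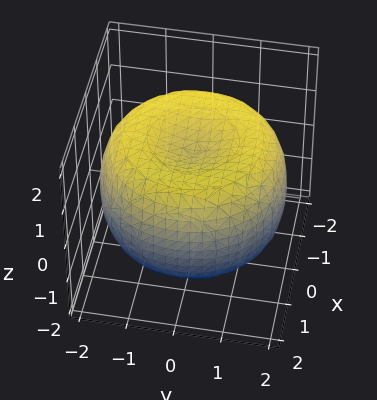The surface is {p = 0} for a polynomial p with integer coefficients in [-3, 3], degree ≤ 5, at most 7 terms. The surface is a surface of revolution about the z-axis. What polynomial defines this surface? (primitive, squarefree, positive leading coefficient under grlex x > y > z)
x^4 + 2*x^2*y^2 + y^4 - 3*x^2 - 3*y^2 + 3*z^2 - 3

First, deg p = 4. The shape is more complex than any degree-3 surface.
Next, by symmetry, the surface is invariant under rotation about z: p = q(x² + y², z).
Next, from the axis intercepts and sections: among the integer gridlines, it crosses the z-axis at z ∈ {-1, 1}; a circular section at z = -1 has radius between 1 and 2.
Finally, fitting integer coefficients to these (and the overall shape) gives p.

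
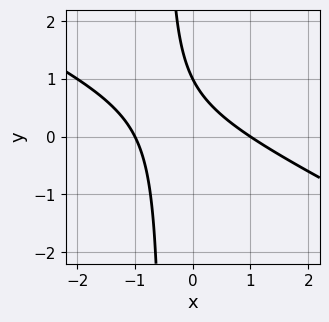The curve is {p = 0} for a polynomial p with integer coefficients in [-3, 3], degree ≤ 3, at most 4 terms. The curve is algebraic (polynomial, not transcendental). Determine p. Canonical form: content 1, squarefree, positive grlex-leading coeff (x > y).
x^2 + 2*x*y + y - 1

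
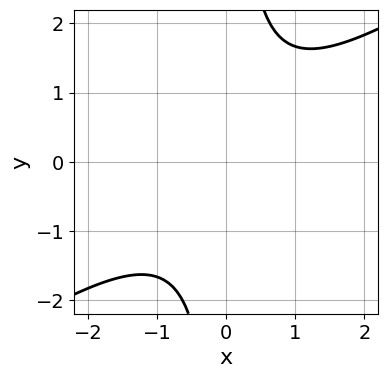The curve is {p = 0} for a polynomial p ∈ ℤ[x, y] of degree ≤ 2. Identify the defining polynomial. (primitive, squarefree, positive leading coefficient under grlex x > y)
2*x^2 - 3*x*y + 3

deg p = 2.
From the visible intercepts: it misses every integer gridline on the y-axis; no x-intercept at any integer in the box.
Solving for integer coefficients yields p as stated.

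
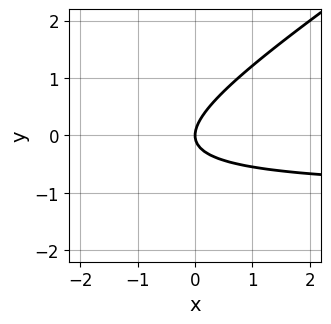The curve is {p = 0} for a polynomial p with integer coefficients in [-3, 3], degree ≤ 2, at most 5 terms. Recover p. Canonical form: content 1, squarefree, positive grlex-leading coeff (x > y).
2*x*y - 3*y^2 + 2*x

1. Degree: a generic line meets the curve in up to 2 points, so deg p = 2.
2. Against the integer gridlines: it crosses the x-axis at the gridline x = 0; it meets the y-axis at y = 0 (among the integer gridlines).
3. These observations pin down the coefficients.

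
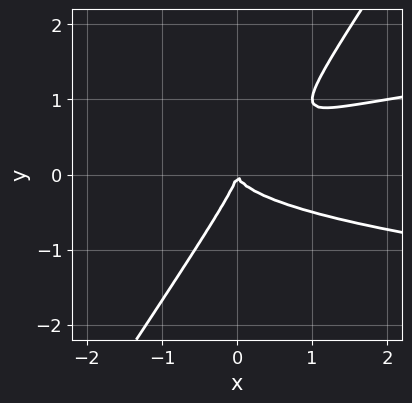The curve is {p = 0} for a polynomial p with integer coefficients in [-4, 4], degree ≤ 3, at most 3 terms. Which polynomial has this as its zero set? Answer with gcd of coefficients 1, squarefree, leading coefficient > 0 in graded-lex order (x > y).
The degree is 3 — the shape is more complex than any degree-2 curve.
Reading off the gridlines: it meets the y-axis at y = 0 (among the integer gridlines); one x-axis crossing is at x = 0.
Assembling these constraints gives the stated polynomial.

3*x*y^2 - 2*y^3 - x^2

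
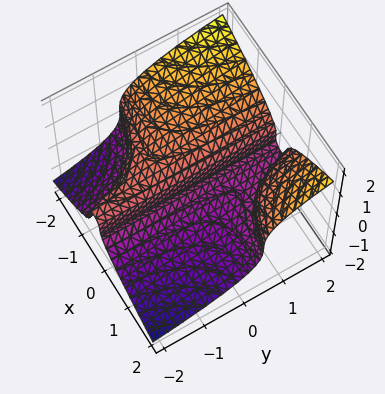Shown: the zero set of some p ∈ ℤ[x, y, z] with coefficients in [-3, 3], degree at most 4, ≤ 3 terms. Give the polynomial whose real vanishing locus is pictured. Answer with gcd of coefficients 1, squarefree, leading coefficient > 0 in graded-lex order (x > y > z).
x^2*y - 2*z^3 - x

deg p = 3. No degree-2 surface has this shape.
Checking where it meets the axes: one z-axis crossing is at z = 0; the visible y-axis segment lies entirely on the surface.
Together with the visible shape, these determine p as stated.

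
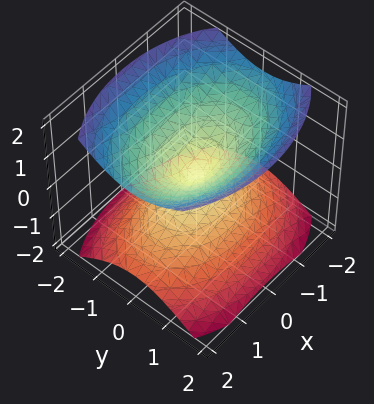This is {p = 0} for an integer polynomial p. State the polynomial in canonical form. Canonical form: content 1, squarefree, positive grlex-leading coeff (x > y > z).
x^2 + 2*y^2 - 2*z^2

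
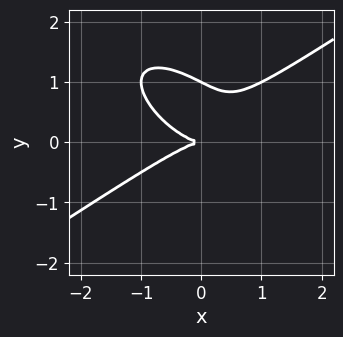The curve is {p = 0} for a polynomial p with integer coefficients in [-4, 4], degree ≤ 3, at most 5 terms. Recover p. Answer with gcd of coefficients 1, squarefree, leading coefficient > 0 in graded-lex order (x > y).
x^3 - x*y^2 - 2*y^3 + 2*y^2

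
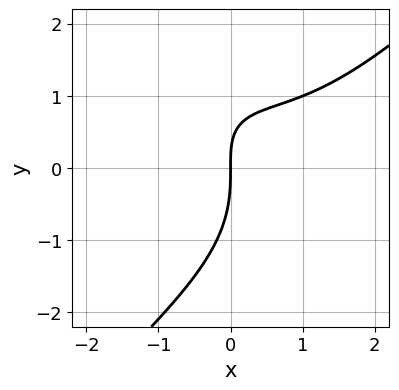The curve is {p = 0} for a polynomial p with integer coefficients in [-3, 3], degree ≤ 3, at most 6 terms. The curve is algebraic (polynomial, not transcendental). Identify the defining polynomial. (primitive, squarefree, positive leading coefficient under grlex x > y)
x^3 - y^3 - x^2 - 2*x*y + 3*x

Degree: a generic line meets the curve in up to 3 points, so deg p = 3.
Against the integer gridlines: it crosses the y-axis at the gridline y = 0; it crosses the x-axis at the gridline x = 0.
Assembling these constraints gives the stated polynomial.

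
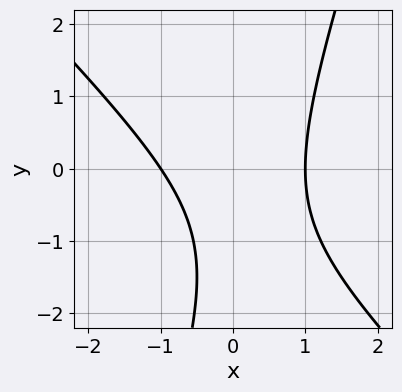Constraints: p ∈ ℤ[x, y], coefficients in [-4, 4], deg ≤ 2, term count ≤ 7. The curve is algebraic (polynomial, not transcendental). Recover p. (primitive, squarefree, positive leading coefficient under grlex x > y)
3*x^2 + 2*x*y - y^2 - 2*y - 3

First, deg p = 2.
Then, observable constraints: the x-axis gridline crossings are at x ∈ {-1, 1}; the curve avoids every integer y-axis point in the box.
Finally, these observations pin down the coefficients.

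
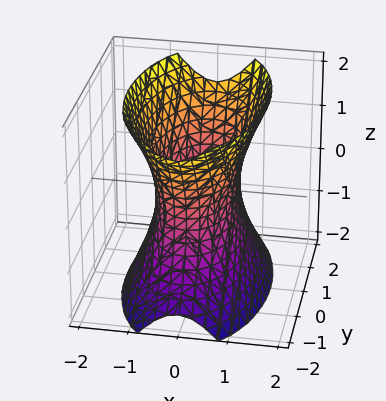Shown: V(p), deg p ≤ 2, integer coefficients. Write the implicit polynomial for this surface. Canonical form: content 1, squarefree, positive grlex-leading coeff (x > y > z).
3*x^2 + y^2 - z^2 - 2

1. Degree: one connected sheet with a waist; a quadric, so deg p = 2.
2. Symmetries: mirror symmetry x ↦ −x ⇒ only even powers of x; the y ↦ −y reflection is a symmetry, so y appears only in even powers; mirror symmetry z ↦ −z ⇒ only even powers of z.
3. Checking where it meets the axes: the surface avoids every integer z-axis point in the box.
4. Matching integer coefficients to the picture gives p.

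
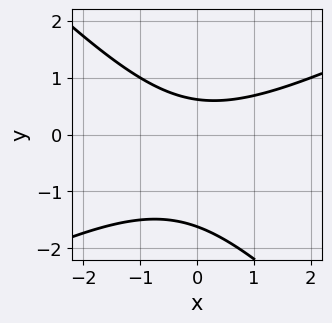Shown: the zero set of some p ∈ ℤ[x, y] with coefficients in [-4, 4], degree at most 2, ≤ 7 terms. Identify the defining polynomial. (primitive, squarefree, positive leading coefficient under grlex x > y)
x^2 - x*y - 2*y^2 - 2*y + 2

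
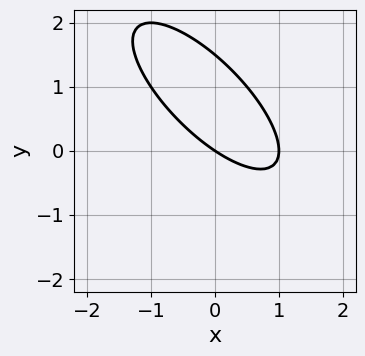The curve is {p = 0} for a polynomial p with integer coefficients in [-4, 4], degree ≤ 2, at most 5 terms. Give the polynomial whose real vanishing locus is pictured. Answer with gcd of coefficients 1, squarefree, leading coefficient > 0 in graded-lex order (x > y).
2*x^2 + 3*x*y + 2*y^2 - 2*x - 3*y

deg p = 2.
Reading off the gridlines: one y-axis crossing is at y = 0; the x-axis gridline crossings are at x ∈ {0, 1}.
These observations pin down the coefficients.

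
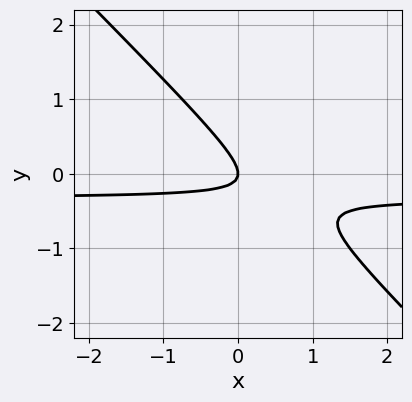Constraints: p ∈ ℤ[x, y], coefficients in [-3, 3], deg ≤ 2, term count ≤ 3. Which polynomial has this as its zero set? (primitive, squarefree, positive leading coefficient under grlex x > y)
3*x*y + 3*y^2 + x

1. The degree is 2 — a generic line meets the curve in up to 2 points.
2. From the axis intercepts and sections: it meets the y-axis at y = 0 (among the integer gridlines); one x-axis crossing is at x = 0.
3. The integer polynomial consistent with all of this is the stated p.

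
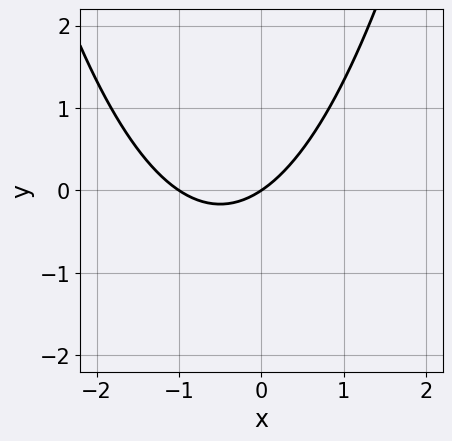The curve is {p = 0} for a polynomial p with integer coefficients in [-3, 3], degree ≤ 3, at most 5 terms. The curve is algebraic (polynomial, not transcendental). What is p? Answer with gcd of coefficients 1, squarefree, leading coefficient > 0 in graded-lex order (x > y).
2*x^2 + 2*x - 3*y

(a) The degree is 2 — no degree-1 curve has this shape.
(b) Against the integer gridlines: among the integer gridlines, it crosses the x-axis at x ∈ {-1, 0}; it meets the y-axis at y = 0 (among the integer gridlines).
(c) Matching integer coefficients to the picture gives p.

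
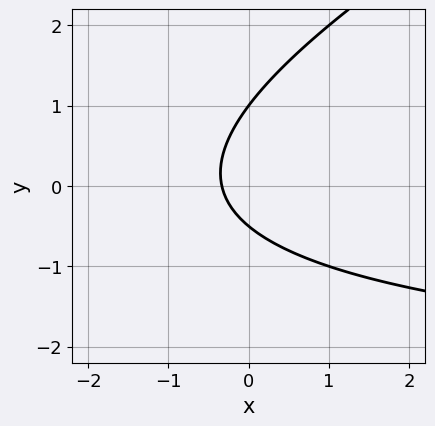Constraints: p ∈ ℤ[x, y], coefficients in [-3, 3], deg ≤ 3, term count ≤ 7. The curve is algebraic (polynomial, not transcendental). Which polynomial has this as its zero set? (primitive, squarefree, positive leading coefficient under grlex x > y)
x*y - 2*y^2 + 3*x + y + 1

1. Degree: the shape is more complex than any degree-1 curve, so deg p = 2.
2. Against the integer gridlines: it crosses the y-axis at the gridline y = 1.
3. Fitting integer coefficients to these (and the overall shape) gives p.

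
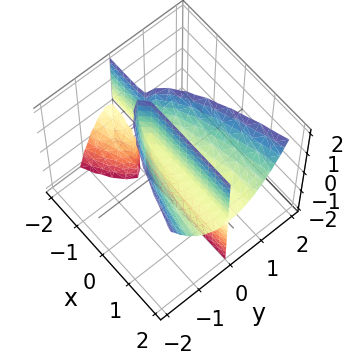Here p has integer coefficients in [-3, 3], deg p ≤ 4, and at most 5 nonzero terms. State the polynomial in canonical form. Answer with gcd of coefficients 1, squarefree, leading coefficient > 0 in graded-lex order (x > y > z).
x*y*z - 2*y^3 + y*z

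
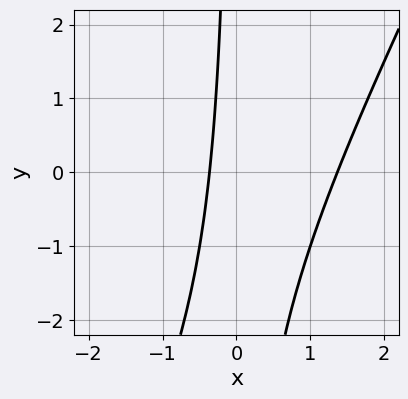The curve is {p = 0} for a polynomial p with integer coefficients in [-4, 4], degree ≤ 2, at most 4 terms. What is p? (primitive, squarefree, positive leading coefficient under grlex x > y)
2*x^2 - x*y - 2*x - 1

First, the degree is 2 — a generic line meets the curve in up to 2 points.
Next, from the visible intercepts: it misses every integer gridline on the y-axis.
Finally, assembling these constraints gives the stated polynomial.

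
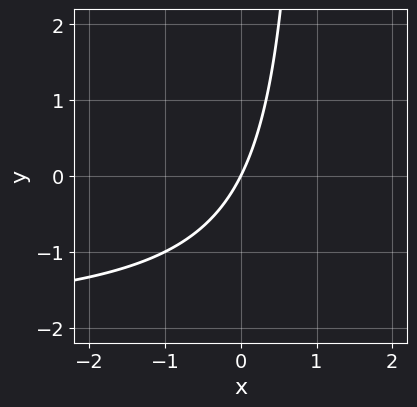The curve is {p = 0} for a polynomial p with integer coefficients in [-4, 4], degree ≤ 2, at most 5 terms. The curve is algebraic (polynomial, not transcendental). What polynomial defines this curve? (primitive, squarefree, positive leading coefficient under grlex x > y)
x*y + 2*x - y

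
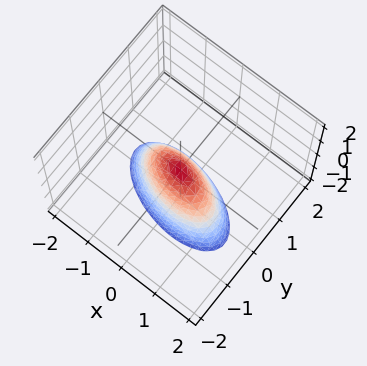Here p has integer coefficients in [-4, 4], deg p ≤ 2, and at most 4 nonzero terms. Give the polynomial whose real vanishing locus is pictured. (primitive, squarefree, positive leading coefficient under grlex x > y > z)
(a) The degree is 2 — no degree-1 surface has this shape.
(b) From the axis intercepts and sections: one z-axis crossing is at z = 0; it crosses the x-axis at the gridline x = 0; one y-axis crossing is at y = 0.
(c) Fitting integer coefficients to these (and the overall shape) gives p.

x^2 + x*y + 3*y^2 + z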